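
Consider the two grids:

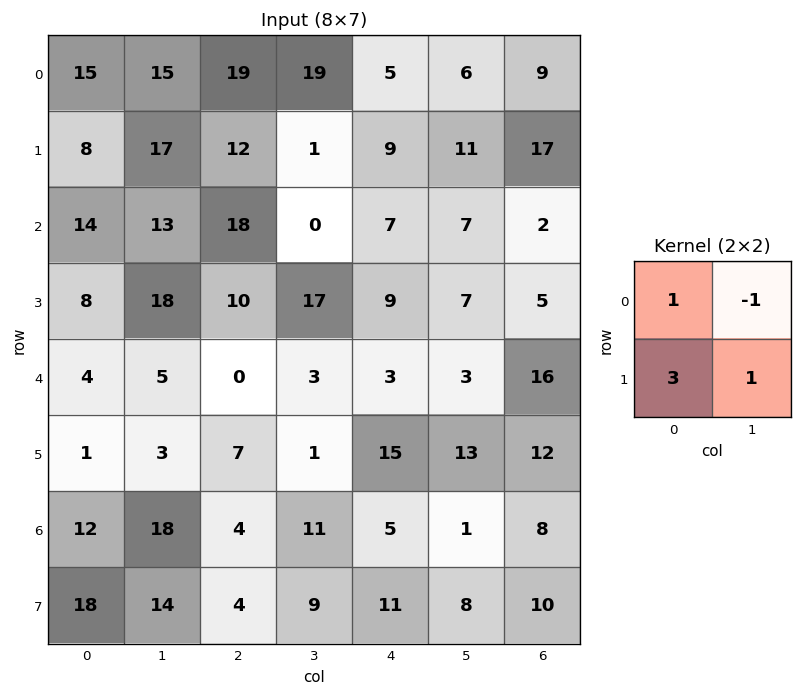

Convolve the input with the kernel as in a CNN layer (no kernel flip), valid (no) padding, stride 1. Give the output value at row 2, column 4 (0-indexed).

34

The receptive field on the input at this output position is [7 7 / 9 7]. Elementwise product with the kernel and sum: 7·1 + 7·-1 + 9·3 + 7·1.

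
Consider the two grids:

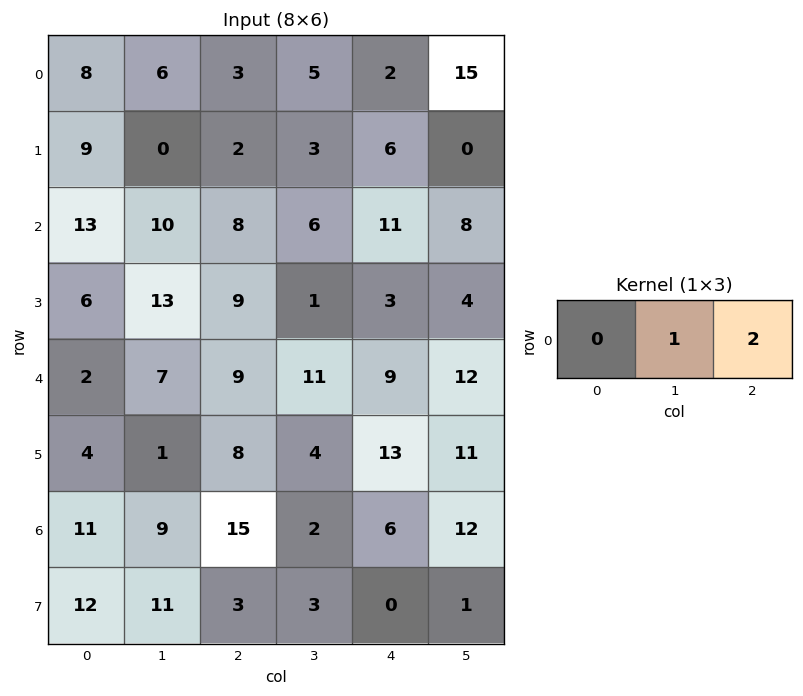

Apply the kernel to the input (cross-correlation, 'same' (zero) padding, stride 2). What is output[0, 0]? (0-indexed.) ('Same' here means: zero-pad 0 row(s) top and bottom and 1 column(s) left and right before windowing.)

20

The receptive field on the zero-padded input at this output position is [0 8 6]. Elementwise product with the kernel and sum: 8·1 + 6·2.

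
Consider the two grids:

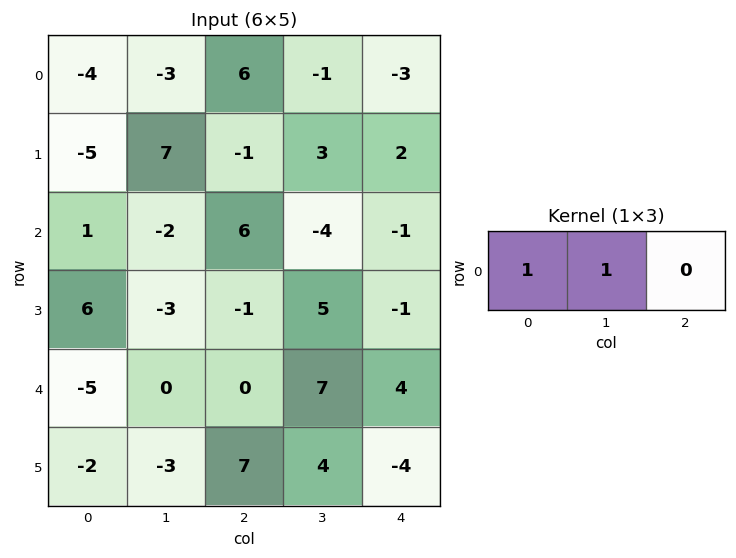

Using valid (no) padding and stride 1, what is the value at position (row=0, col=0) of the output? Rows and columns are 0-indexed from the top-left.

-7

The receptive field on the input at this output position is [-4 -3 6]. Elementwise product with the kernel and sum: -4·1 + -3·1.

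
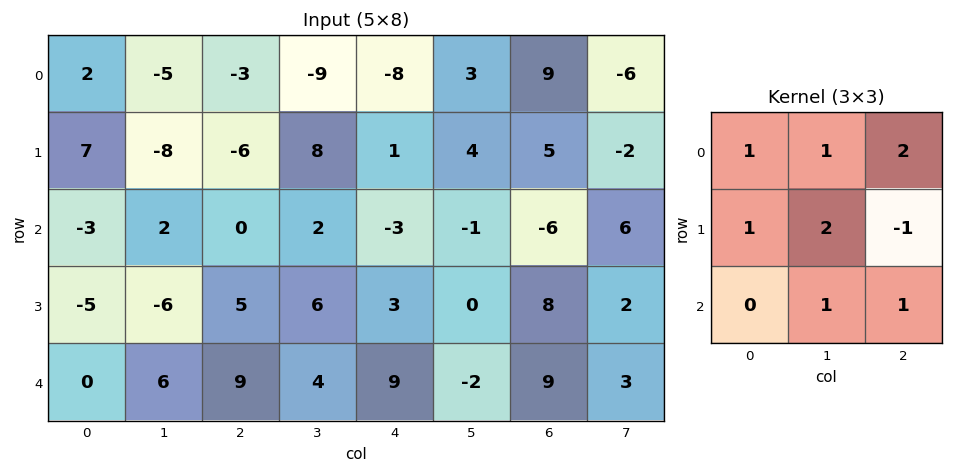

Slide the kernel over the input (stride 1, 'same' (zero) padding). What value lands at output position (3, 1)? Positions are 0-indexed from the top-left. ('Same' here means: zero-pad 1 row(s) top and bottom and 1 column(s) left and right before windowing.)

-8

The receptive field on the zero-padded input at this output position is [-3 2 0 / -5 -6 5 / 0 6 9]. Elementwise product with the kernel and sum: -3·1 + 2·1 + 0·2 + -5·1 + -6·2 + 5·-1 + 6·1 + 9·1.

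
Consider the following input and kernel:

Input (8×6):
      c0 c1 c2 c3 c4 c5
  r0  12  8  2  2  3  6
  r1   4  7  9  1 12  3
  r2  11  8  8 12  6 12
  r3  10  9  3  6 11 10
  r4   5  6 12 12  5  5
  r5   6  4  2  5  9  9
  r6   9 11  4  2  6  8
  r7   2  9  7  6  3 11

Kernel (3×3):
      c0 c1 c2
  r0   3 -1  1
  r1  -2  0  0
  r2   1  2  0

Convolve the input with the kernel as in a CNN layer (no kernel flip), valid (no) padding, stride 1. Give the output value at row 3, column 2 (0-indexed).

The receptive field on the input at this output position is [3 6 11 / 12 12 5 / 2 5 9]. Elementwise product with the kernel and sum: 3·3 + 6·-1 + 11·1 + 12·-2 + 2·1 + 5·2.

2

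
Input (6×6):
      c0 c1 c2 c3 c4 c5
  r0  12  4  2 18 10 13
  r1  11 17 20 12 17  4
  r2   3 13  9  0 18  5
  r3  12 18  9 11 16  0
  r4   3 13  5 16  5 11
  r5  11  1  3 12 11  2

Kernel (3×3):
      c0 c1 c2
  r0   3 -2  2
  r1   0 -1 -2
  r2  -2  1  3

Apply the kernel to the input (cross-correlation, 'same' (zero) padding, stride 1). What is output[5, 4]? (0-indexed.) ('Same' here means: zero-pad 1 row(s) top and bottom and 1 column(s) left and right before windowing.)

The receptive field on the zero-padded input at this output position is [16 5 11 / 12 11 2 / 0 0 0]. Elementwise product with the kernel and sum: 16·3 + 5·-2 + 11·2 + 11·-1 + 2·-2 + 0·-2 + 0·1 + 0·3.

45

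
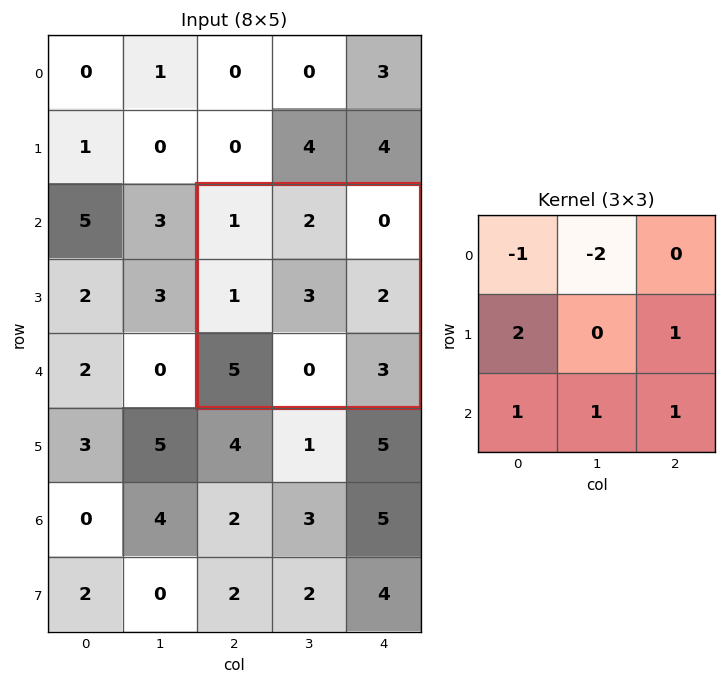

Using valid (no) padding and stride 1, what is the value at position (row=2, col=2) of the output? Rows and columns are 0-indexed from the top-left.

7

The receptive field on the input at this output position is [1 2 0 / 1 3 2 / 5 0 3]. Elementwise product with the kernel and sum: 1·-1 + 2·-2 + 1·2 + 2·1 + 5·1 + 0·1 + 3·1.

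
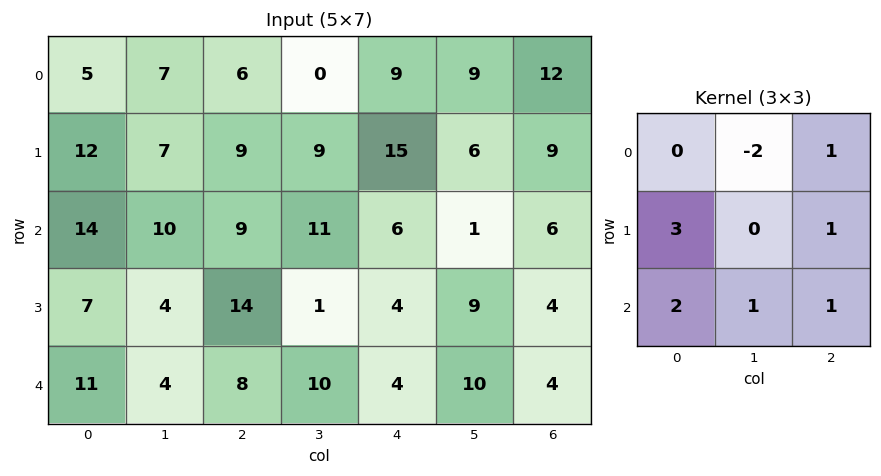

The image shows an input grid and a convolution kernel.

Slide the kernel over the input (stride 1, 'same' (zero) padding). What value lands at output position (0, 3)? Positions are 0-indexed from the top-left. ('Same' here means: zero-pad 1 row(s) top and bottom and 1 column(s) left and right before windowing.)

The receptive field on the zero-padded input at this output position is [0 0 0 / 6 0 9 / 9 9 15]. Elementwise product with the kernel and sum: 0·-2 + 0·1 + 6·3 + 9·1 + 9·2 + 9·1 + 15·1.

69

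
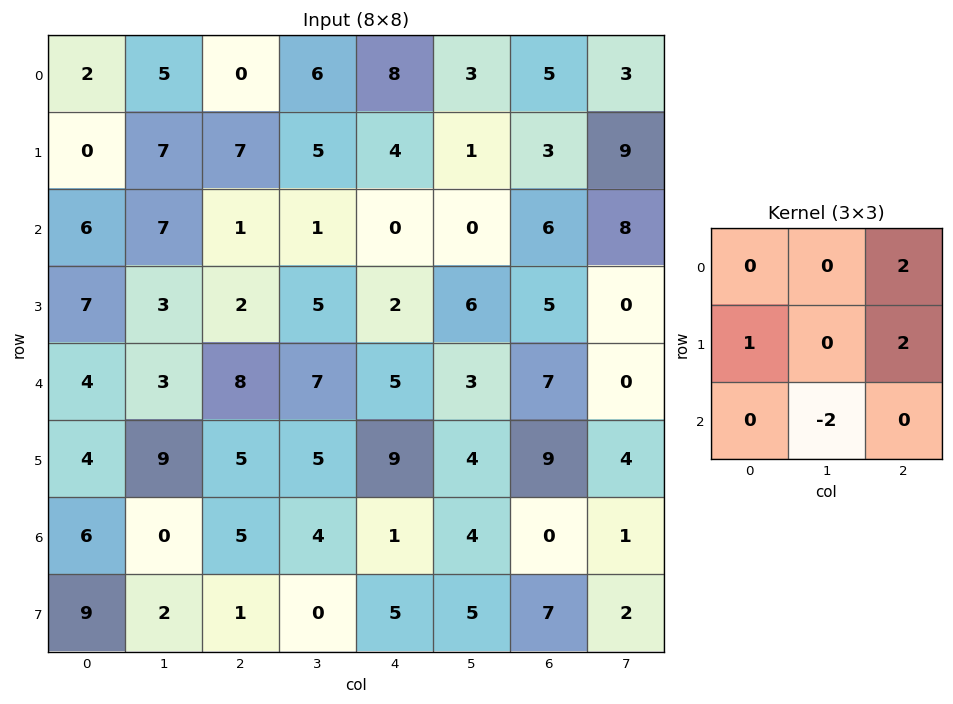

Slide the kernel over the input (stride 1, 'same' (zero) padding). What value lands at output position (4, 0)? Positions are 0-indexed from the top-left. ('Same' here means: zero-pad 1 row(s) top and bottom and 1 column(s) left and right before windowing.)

4

The receptive field on the zero-padded input at this output position is [0 7 3 / 0 4 3 / 0 4 9]. Elementwise product with the kernel and sum: 3·2 + 0·1 + 3·2 + 4·-2.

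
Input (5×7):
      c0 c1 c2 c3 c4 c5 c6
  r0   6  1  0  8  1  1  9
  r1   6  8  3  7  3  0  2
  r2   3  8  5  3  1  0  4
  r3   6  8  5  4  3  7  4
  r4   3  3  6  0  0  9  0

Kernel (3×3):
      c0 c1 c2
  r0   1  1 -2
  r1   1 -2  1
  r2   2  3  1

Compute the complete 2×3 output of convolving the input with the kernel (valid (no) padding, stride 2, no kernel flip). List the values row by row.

35 18 -5
17 18 13

Output[0,0]: The receptive field on the input at this output position is [6 1 0 / 6 8 3 / 3 8 5]. Elementwise product with the kernel and sum: 6·1 + 1·1 + 0·-2 + 6·1 + 8·-2 + 3·1 + 3·2 + 8·3 + 5·1.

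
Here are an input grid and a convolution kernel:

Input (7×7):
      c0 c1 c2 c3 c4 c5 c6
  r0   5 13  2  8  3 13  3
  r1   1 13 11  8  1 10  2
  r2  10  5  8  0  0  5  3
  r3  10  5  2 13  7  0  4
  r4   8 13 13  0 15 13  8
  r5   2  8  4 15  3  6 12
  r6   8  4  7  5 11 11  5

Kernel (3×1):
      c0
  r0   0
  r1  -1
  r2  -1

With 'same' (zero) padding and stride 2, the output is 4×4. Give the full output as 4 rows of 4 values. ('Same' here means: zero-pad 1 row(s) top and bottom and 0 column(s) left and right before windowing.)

Output[0,0]: The receptive field on the zero-padded input at this output position is [0 / 5 / 1]. Elementwise product with the kernel and sum: 5·-1 + 1·-1.
Output[0,1]: The receptive field on the zero-padded input at this output position is [0 / 2 / 11]. Elementwise product with the kernel and sum: 2·-1 + 11·-1.

-6 -13 -4 -5
-20 -10 -7 -7
-10 -17 -18 -20
-8 -7 -11 -5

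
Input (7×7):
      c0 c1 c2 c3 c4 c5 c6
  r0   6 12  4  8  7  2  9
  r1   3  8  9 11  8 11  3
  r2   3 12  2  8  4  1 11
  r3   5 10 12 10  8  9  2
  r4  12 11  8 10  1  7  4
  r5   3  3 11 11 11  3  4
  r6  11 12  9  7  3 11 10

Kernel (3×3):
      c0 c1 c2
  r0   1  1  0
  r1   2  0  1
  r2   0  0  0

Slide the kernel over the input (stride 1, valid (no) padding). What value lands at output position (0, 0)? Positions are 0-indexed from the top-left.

The receptive field on the input at this output position is [6 12 4 / 3 8 9 / 3 12 2]. Elementwise product with the kernel and sum: 6·1 + 12·1 + 3·2 + 9·1.

33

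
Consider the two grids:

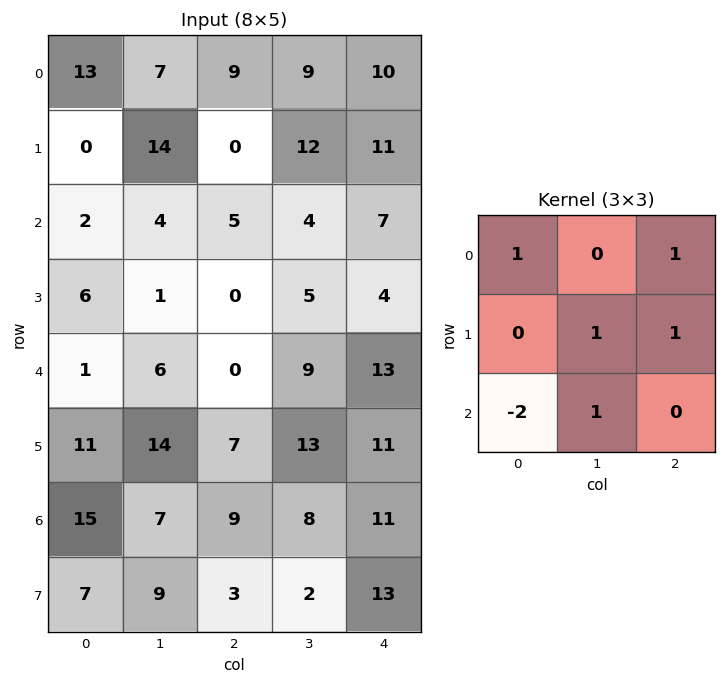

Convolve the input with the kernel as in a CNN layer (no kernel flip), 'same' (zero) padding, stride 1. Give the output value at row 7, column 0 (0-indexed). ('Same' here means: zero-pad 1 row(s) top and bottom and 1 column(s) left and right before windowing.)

The receptive field on the zero-padded input at this output position is [0 15 7 / 0 7 9 / 0 0 0]. Elementwise product with the kernel and sum: 0·1 + 7·1 + 7·1 + 9·1 + 0·-2 + 0·1.

23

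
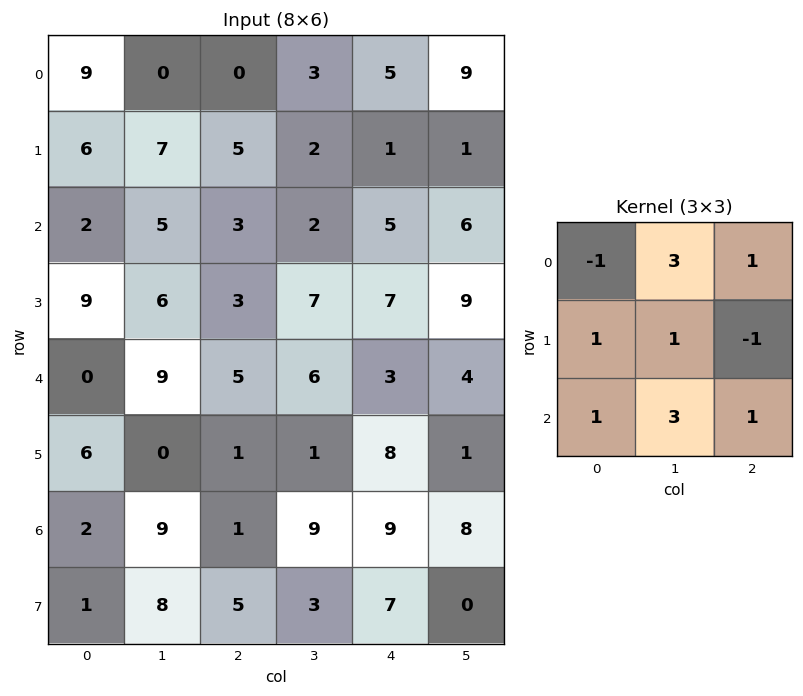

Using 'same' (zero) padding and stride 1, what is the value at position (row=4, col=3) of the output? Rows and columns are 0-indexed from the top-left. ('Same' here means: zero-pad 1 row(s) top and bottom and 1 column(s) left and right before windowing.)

The receptive field on the zero-padded input at this output position is [3 7 7 / 5 6 3 / 1 1 8]. Elementwise product with the kernel and sum: 3·-1 + 7·3 + 7·1 + 5·1 + 6·1 + 3·-1 + 1·1 + 1·3 + 8·1.

45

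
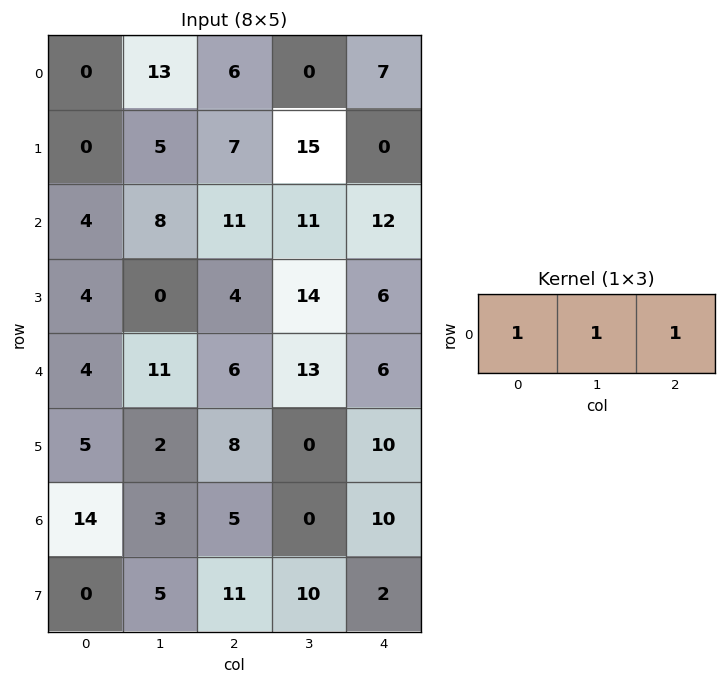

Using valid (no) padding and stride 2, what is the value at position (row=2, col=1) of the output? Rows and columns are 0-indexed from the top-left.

25

The receptive field on the input at this output position is [6 13 6]. Elementwise product with the kernel and sum: 6·1 + 13·1 + 6·1.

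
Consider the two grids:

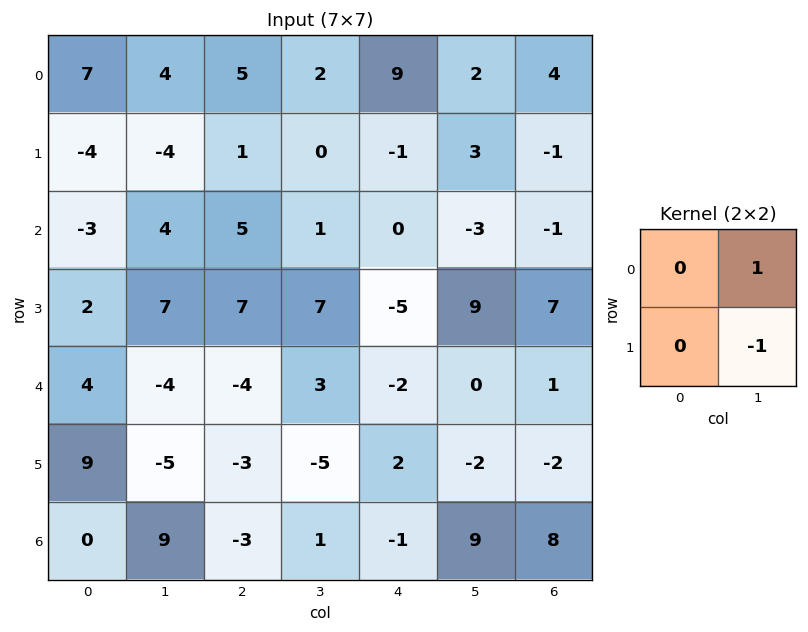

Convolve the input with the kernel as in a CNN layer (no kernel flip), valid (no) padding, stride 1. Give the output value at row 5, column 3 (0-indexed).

3

The receptive field on the input at this output position is [-5 2 / 1 -1]. Elementwise product with the kernel and sum: 2·1 + -1·-1.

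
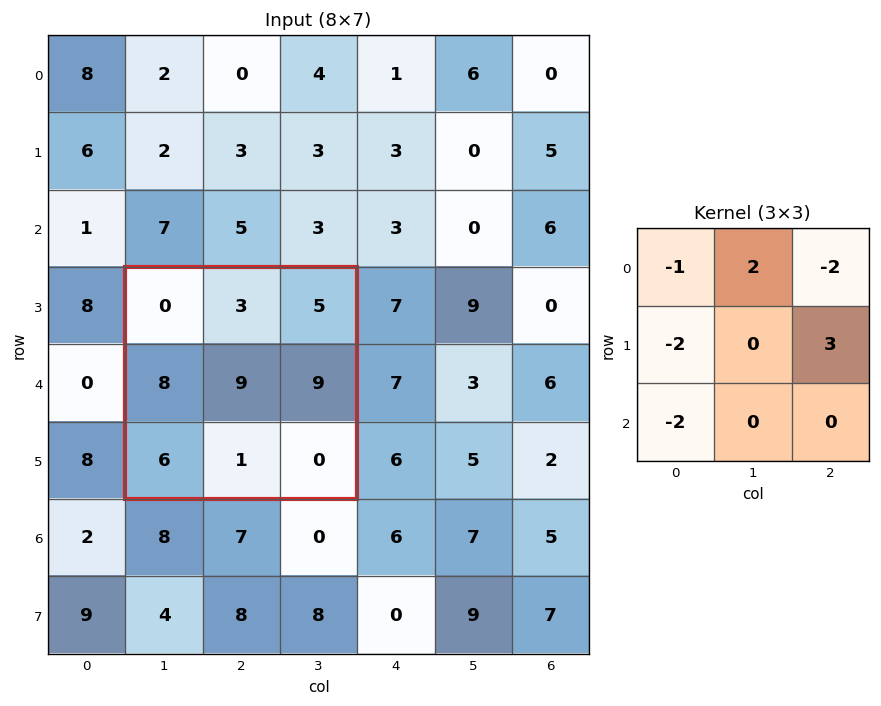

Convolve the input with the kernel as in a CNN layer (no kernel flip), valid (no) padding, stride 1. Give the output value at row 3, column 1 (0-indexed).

The receptive field on the input at this output position is [0 3 5 / 8 9 9 / 6 1 0]. Elementwise product with the kernel and sum: 0·-1 + 3·2 + 5·-2 + 8·-2 + 9·3 + 6·-2.

-5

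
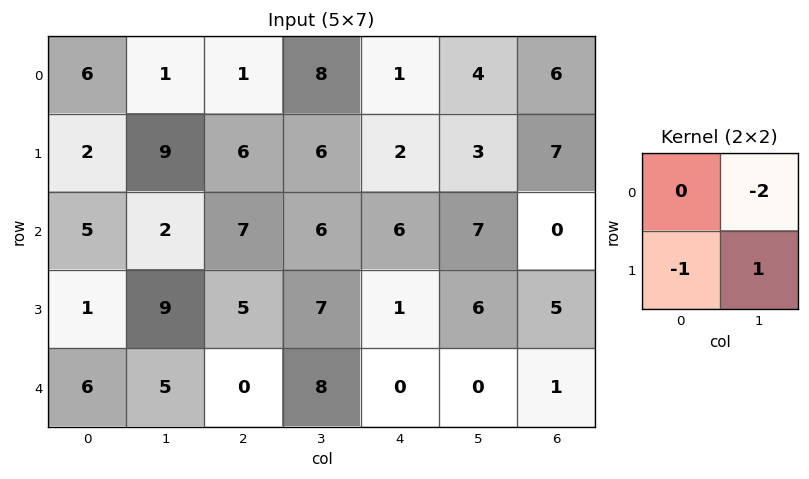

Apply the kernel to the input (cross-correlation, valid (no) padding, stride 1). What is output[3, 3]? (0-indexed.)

The receptive field on the input at this output position is [7 1 / 8 0]. Elementwise product with the kernel and sum: 1·-2 + 8·-1 + 0·1.

-10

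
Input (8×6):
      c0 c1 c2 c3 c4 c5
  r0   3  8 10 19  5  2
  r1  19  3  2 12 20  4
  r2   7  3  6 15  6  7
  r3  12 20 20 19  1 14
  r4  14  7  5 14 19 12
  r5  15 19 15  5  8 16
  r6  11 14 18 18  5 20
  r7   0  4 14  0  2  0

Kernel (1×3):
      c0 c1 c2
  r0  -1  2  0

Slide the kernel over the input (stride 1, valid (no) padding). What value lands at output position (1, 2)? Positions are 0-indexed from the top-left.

22

The receptive field on the input at this output position is [2 12 20]. Elementwise product with the kernel and sum: 2·-1 + 12·2.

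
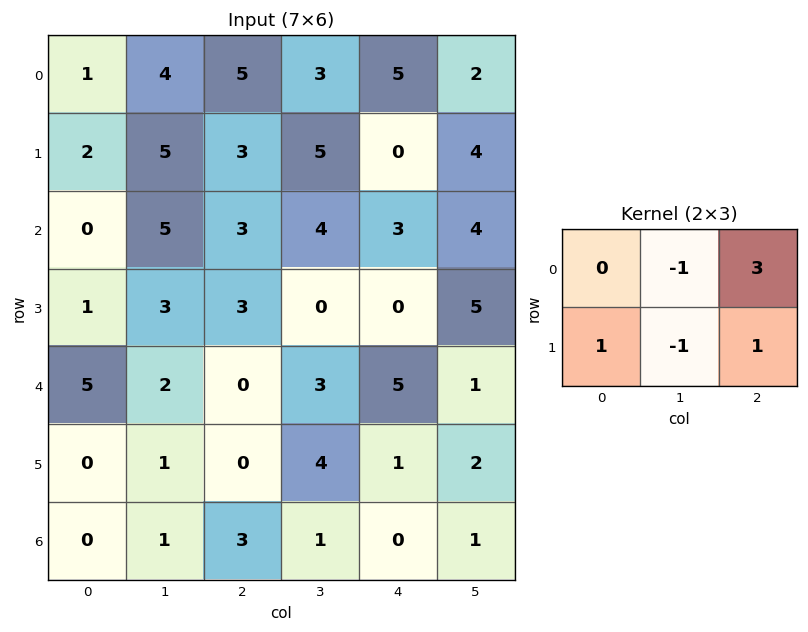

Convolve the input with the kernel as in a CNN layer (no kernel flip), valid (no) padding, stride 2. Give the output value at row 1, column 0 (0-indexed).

5

The receptive field on the input at this output position is [0 5 3 / 1 3 3]. Elementwise product with the kernel and sum: 5·-1 + 3·3 + 1·1 + 3·-1 + 3·1.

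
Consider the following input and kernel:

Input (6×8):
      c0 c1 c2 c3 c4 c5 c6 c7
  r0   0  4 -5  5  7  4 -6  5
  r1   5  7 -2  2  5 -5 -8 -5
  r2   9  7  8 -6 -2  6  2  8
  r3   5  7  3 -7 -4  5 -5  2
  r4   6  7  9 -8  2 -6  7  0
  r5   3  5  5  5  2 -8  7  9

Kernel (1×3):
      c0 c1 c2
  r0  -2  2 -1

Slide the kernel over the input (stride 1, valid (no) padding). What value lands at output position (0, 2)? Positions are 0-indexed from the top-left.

The receptive field on the input at this output position is [-5 5 7]. Elementwise product with the kernel and sum: -5·-2 + 5·2 + 7·-1.

13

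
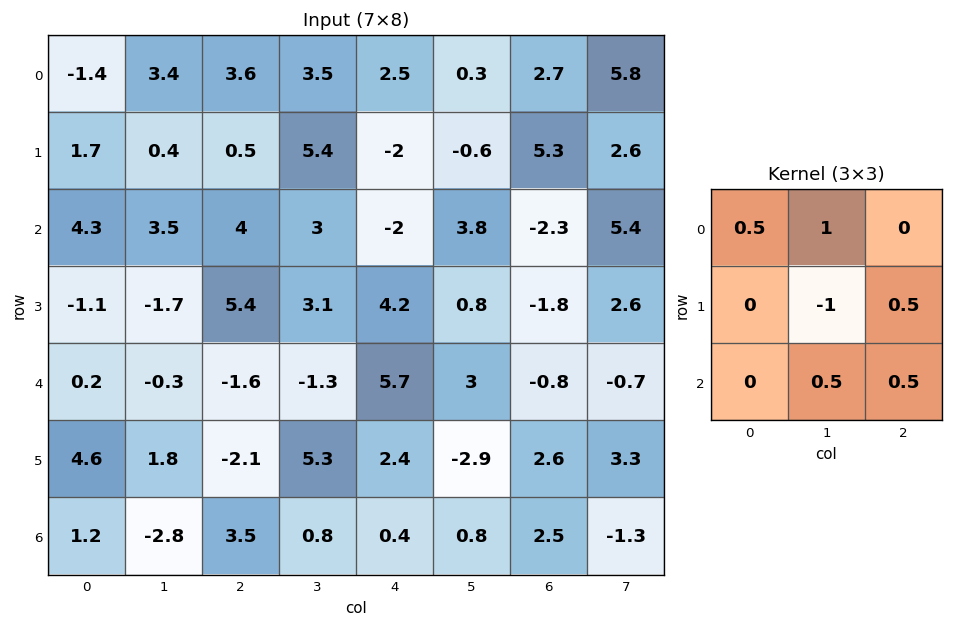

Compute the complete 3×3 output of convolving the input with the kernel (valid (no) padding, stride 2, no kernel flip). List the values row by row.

Output[0,0]: The receptive field on the input at this output position is [-1.4 3.4 3.6 / 1.7 0.4 0.5 / 4.3 3.5 4]. Elementwise product with the kernel and sum: -1.4·0.5 + 3.4·1 + 0.4·-1 + 0.5·0.5 + 3.5·0.5 + 4·0.5.

6.3 -0.6 5.55
9.1 6.2 2.2
-2.7 -5.6 11.7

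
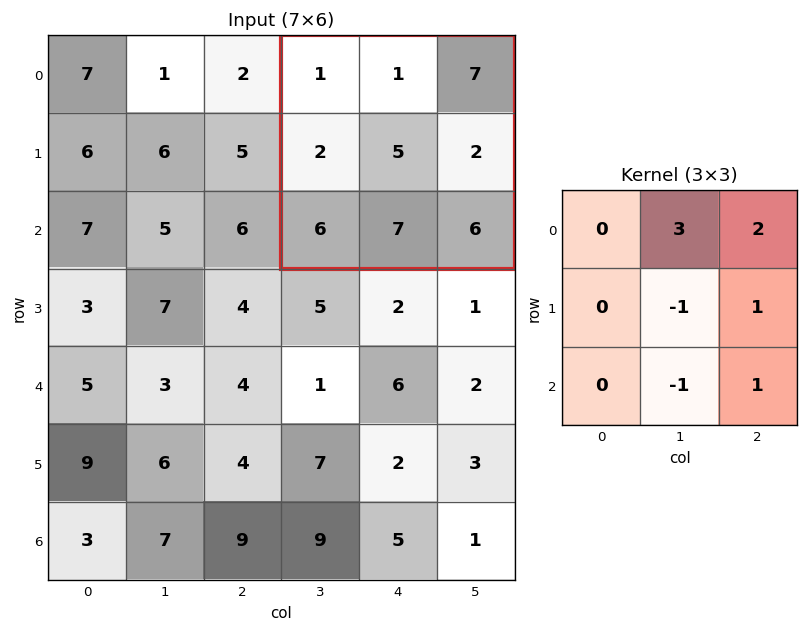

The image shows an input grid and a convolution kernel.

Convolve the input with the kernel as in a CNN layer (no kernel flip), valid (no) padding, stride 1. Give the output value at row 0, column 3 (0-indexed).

The receptive field on the input at this output position is [1 1 7 / 2 5 2 / 6 7 6]. Elementwise product with the kernel and sum: 1·3 + 7·2 + 5·-1 + 2·1 + 7·-1 + 6·1.

13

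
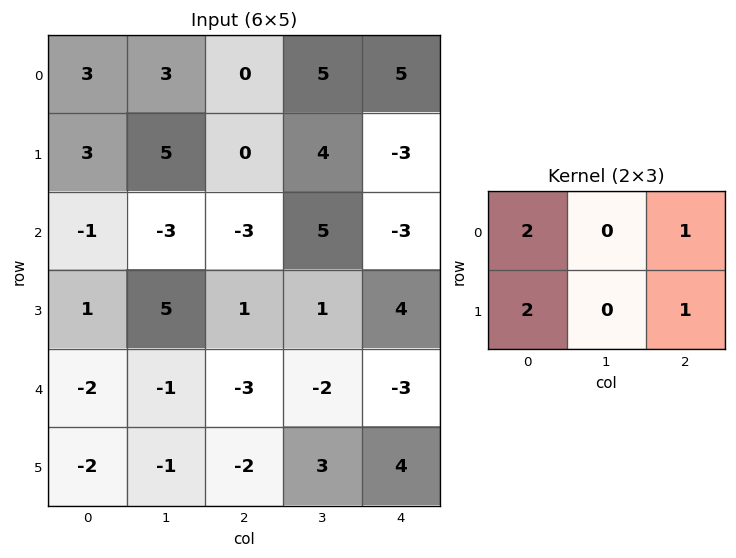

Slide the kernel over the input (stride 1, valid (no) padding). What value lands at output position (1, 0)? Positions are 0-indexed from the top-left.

1

The receptive field on the input at this output position is [3 5 0 / -1 -3 -3]. Elementwise product with the kernel and sum: 3·2 + 0·1 + -1·2 + -3·1.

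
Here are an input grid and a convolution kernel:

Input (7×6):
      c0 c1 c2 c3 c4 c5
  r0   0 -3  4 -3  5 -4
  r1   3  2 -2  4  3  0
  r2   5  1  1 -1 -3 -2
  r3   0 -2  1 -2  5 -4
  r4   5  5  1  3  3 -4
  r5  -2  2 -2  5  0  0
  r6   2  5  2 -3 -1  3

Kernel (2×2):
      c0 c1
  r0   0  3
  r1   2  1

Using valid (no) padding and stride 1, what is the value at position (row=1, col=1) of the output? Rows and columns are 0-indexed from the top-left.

-3

The receptive field on the input at this output position is [2 -2 / 1 1]. Elementwise product with the kernel and sum: -2·3 + 1·2 + 1·1.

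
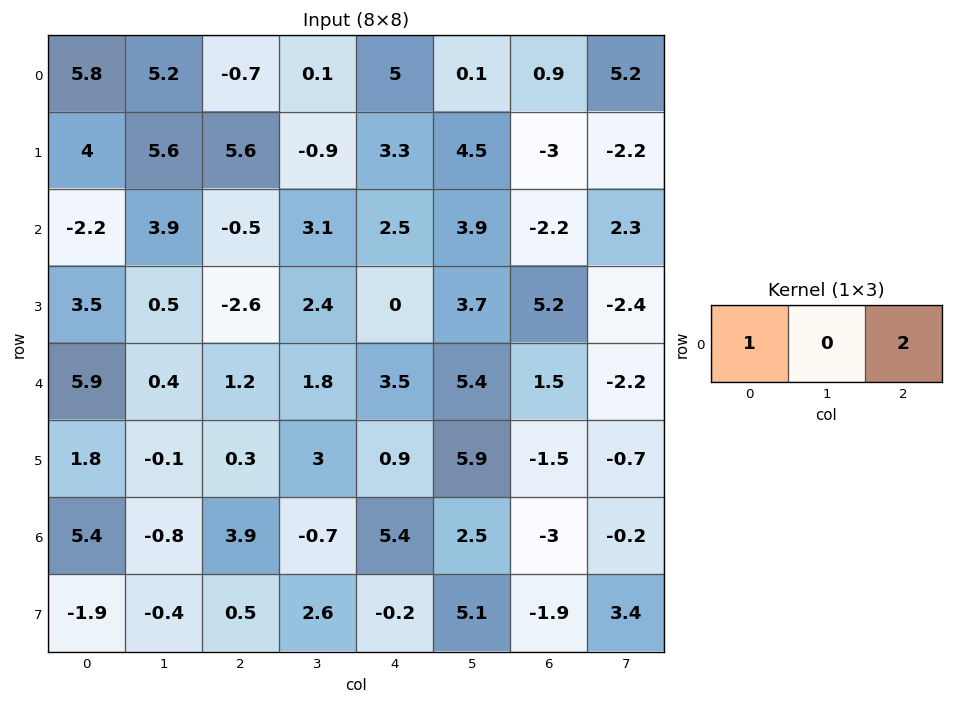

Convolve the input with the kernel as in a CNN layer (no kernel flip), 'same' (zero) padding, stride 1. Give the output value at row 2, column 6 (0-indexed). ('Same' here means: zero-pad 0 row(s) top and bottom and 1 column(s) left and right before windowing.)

8.5

The receptive field on the zero-padded input at this output position is [3.9 -2.2 2.3]. Elementwise product with the kernel and sum: 3.9·1 + 2.3·2.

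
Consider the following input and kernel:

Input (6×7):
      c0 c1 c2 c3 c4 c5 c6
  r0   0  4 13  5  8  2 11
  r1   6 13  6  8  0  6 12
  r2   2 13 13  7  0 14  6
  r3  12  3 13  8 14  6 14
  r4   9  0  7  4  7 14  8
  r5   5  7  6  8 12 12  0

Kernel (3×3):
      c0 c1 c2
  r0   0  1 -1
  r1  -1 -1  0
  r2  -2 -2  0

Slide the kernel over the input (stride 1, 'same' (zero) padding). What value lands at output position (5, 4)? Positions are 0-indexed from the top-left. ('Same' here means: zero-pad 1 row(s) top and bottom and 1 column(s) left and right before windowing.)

The receptive field on the zero-padded input at this output position is [4 7 14 / 8 12 12 / 0 0 0]. Elementwise product with the kernel and sum: 7·1 + 14·-1 + 8·-1 + 12·-1 + 0·-2 + 0·-2.

-27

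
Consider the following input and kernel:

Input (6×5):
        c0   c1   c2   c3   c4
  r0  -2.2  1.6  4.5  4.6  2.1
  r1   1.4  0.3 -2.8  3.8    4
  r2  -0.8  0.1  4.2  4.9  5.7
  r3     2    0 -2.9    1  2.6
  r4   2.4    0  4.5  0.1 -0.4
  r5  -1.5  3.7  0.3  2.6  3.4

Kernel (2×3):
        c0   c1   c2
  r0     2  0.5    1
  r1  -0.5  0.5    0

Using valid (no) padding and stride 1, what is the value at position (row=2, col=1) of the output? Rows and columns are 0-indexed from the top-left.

The receptive field on the input at this output position is [0.1 4.2 4.9 / 0 -2.9 1]. Elementwise product with the kernel and sum: 0.1·2 + 4.2·0.5 + 4.9·1 + 0·-0.5 + -2.9·0.5.

5.75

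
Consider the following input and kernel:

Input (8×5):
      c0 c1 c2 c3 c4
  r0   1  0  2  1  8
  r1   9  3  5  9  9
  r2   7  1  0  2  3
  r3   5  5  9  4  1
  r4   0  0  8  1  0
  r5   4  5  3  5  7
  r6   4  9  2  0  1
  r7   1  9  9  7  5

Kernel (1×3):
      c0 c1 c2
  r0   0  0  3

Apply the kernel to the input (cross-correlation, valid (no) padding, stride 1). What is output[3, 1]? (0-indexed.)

The receptive field on the input at this output position is [5 9 4]. Elementwise product with the kernel and sum: 4·3.

12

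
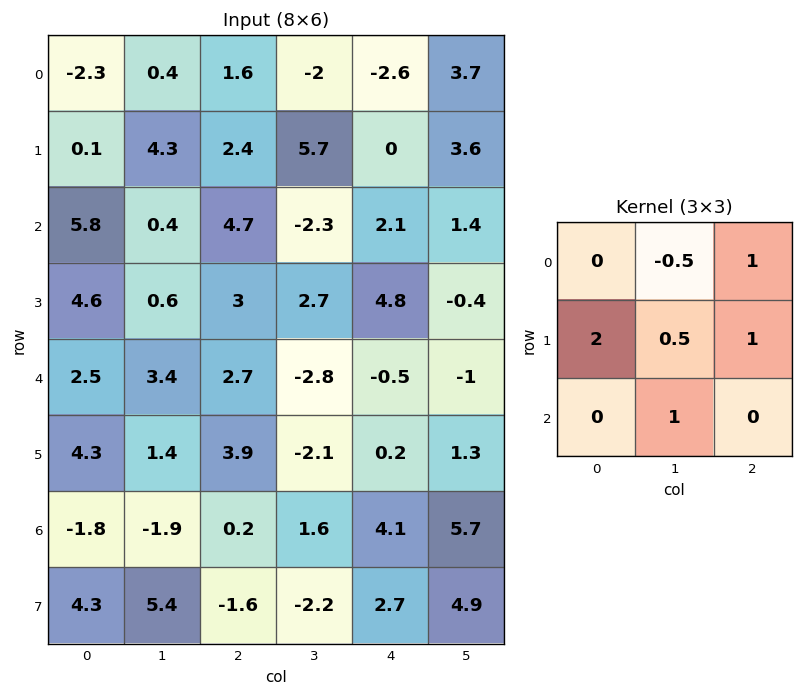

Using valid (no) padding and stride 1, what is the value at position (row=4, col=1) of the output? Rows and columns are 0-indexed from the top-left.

-1.3

The receptive field on the input at this output position is [3.4 2.7 -2.8 / 1.4 3.9 -2.1 / -1.9 0.2 1.6]. Elementwise product with the kernel and sum: 2.7·-0.5 + -2.8·1 + 1.4·2 + 3.9·0.5 + -2.1·1 + 0.2·1.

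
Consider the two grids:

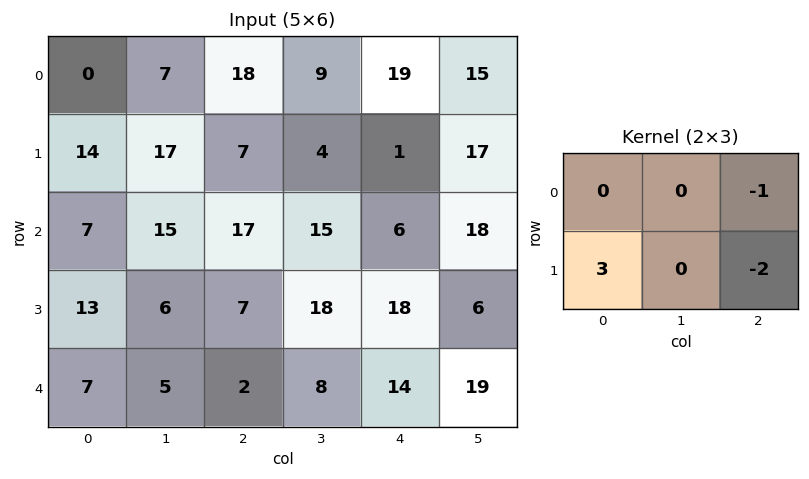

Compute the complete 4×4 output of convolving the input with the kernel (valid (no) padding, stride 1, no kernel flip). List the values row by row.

10 34 0 -37
-20 11 38 -8
8 -33 -21 24
10 -19 -40 -20

Output[0,0]: The receptive field on the input at this output position is [0 7 18 / 14 17 7]. Elementwise product with the kernel and sum: 18·-1 + 14·3 + 7·-2.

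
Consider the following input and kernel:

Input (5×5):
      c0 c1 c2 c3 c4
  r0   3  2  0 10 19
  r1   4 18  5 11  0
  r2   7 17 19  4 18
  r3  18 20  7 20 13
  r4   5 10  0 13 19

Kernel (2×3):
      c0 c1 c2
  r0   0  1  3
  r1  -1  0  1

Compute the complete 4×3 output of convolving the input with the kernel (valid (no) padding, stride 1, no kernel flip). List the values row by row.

Output[0,0]: The receptive field on the input at this output position is [3 2 0 / 4 18 5]. Elementwise product with the kernel and sum: 2·1 + 0·3 + 4·-1 + 5·1.

3 23 62
45 25 10
63 31 64
36 70 78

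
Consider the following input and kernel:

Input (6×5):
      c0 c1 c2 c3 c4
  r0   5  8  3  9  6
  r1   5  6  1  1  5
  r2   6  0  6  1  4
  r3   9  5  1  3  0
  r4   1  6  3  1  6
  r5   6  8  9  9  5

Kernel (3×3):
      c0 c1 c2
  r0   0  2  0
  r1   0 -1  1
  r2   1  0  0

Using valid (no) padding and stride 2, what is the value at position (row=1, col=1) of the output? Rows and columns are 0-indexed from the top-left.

2

The receptive field on the input at this output position is [6 1 4 / 1 3 0 / 3 1 6]. Elementwise product with the kernel and sum: 1·2 + 3·-1 + 0·1 + 3·1.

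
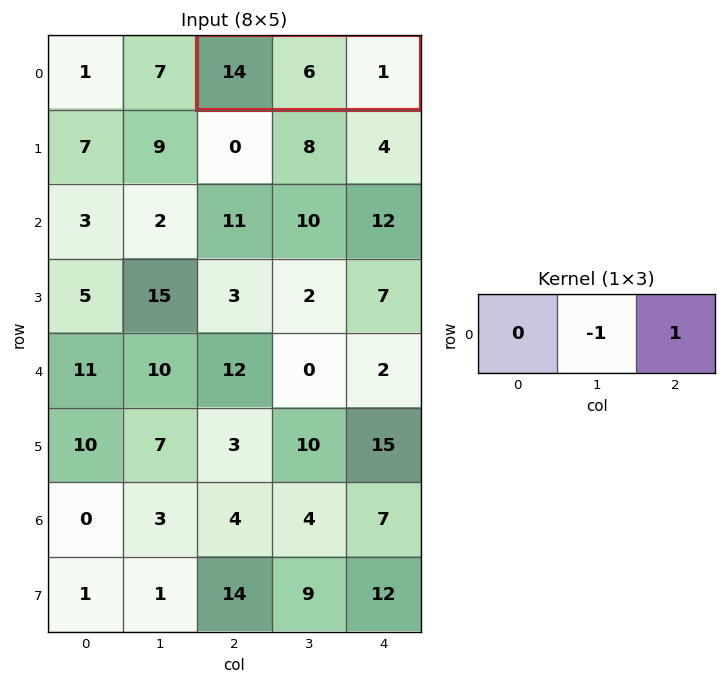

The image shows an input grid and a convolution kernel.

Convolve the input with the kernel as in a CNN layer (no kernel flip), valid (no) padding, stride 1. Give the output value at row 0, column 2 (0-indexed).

-5

The receptive field on the input at this output position is [14 6 1]. Elementwise product with the kernel and sum: 6·-1 + 1·1.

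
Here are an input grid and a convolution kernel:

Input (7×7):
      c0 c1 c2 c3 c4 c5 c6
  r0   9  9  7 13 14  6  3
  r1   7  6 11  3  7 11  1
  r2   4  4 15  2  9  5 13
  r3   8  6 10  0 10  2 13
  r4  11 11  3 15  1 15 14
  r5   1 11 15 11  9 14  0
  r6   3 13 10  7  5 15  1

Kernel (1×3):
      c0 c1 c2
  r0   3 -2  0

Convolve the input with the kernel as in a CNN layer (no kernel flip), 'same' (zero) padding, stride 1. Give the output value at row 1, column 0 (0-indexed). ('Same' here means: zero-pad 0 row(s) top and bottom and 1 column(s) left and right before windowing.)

-14

The receptive field on the zero-padded input at this output position is [0 7 6]. Elementwise product with the kernel and sum: 0·3 + 7·-2.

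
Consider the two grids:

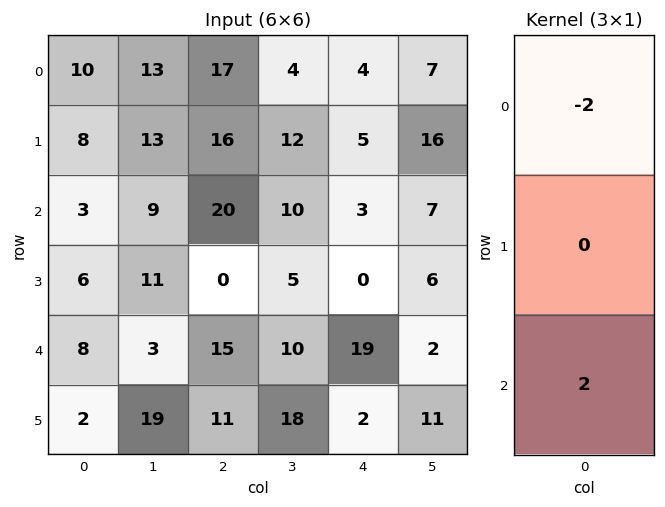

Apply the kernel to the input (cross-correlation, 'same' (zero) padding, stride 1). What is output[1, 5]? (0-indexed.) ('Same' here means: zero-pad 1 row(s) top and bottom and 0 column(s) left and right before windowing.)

The receptive field on the zero-padded input at this output position is [7 / 16 / 7]. Elementwise product with the kernel and sum: 7·-2 + 7·2.

0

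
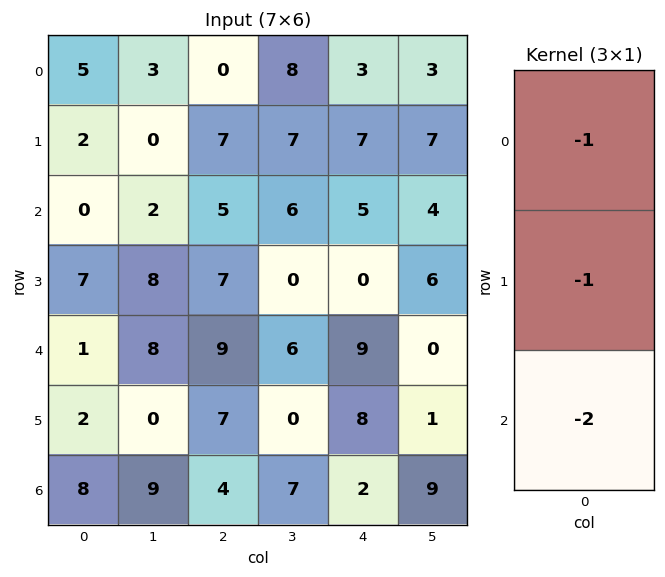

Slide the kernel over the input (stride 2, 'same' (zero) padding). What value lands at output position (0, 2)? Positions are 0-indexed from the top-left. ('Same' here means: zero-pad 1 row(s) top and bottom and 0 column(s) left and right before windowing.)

The receptive field on the zero-padded input at this output position is [0 / 3 / 7]. Elementwise product with the kernel and sum: 0·-1 + 3·-1 + 7·-2.

-17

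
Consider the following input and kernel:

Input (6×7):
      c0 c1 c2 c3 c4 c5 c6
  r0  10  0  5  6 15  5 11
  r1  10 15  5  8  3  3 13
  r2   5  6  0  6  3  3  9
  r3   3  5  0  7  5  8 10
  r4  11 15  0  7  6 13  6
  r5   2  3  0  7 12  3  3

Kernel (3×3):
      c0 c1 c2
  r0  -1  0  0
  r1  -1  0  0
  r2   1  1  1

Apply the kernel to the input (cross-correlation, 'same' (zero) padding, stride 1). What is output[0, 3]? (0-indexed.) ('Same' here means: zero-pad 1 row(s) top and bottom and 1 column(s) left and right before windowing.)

The receptive field on the zero-padded input at this output position is [0 0 0 / 5 6 15 / 5 8 3]. Elementwise product with the kernel and sum: 0·-1 + 5·-1 + 5·1 + 8·1 + 3·1.

11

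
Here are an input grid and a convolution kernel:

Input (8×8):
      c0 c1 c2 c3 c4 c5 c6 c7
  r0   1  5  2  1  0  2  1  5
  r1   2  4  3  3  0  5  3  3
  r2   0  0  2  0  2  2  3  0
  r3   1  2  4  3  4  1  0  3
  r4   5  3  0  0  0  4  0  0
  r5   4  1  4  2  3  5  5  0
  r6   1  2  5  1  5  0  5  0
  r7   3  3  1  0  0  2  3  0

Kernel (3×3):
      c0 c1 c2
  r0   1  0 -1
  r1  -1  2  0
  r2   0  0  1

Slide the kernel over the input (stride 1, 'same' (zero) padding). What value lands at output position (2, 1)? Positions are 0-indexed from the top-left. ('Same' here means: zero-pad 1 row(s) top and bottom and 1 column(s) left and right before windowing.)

3

The receptive field on the zero-padded input at this output position is [2 4 3 / 0 0 2 / 1 2 4]. Elementwise product with the kernel and sum: 2·1 + 3·-1 + 0·-1 + 0·2 + 4·1.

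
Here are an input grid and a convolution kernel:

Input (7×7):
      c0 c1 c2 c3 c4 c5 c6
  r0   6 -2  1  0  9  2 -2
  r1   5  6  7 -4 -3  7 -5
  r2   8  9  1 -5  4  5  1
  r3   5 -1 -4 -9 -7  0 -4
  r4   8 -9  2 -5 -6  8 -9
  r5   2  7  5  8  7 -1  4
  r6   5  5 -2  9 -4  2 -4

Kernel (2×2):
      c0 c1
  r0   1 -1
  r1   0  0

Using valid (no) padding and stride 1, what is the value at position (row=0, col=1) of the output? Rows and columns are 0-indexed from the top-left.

-3

The receptive field on the input at this output position is [-2 1 / 6 7]. Elementwise product with the kernel and sum: -2·1 + 1·-1.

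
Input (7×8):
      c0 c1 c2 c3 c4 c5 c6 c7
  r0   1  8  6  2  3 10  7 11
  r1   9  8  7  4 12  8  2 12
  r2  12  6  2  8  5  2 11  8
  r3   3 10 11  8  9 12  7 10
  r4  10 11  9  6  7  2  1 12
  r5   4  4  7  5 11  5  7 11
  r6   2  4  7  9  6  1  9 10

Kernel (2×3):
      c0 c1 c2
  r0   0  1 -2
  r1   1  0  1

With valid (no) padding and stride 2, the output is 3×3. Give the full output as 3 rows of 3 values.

Output[0,0]: The receptive field on the input at this output position is [1 8 6 / 9 8 7]. Elementwise product with the kernel and sum: 8·1 + 6·-2 + 9·1 + 7·1.

12 15 10
16 18 -4
4 10 18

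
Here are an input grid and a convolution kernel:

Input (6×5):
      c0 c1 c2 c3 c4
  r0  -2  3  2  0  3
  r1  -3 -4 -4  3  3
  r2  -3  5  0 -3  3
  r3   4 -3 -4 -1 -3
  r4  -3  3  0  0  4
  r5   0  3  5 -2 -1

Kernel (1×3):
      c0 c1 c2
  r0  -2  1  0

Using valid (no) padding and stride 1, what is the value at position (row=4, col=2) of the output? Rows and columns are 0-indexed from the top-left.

0

The receptive field on the input at this output position is [0 0 4]. Elementwise product with the kernel and sum: 0·-2 + 0·1.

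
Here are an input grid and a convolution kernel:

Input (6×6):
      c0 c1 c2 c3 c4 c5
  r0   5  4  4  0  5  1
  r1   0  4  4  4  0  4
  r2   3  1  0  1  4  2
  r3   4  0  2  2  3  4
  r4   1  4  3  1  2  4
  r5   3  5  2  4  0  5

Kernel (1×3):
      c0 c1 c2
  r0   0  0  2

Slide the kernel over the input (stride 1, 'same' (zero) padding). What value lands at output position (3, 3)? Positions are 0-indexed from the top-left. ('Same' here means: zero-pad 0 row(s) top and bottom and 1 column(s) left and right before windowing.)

6

The receptive field on the zero-padded input at this output position is [2 2 3]. Elementwise product with the kernel and sum: 3·2.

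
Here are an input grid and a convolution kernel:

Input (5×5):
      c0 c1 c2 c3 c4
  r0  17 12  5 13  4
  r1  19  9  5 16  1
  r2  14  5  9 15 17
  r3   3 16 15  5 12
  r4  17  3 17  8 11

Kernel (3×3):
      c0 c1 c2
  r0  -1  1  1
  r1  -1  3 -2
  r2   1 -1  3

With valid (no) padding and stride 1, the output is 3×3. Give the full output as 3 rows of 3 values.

Output[0,0]: The receptive field on the input at this output position is [17 12 5 / 19 9 5 / 14 5 9]. Elementwise product with the kernel and sum: 17·-1 + 12·1 + 5·1 + 19·-1 + 9·3 + 5·-2 + 14·1 + 5·-1 + 9·3.

34 21 98
10 20 60
80 48 41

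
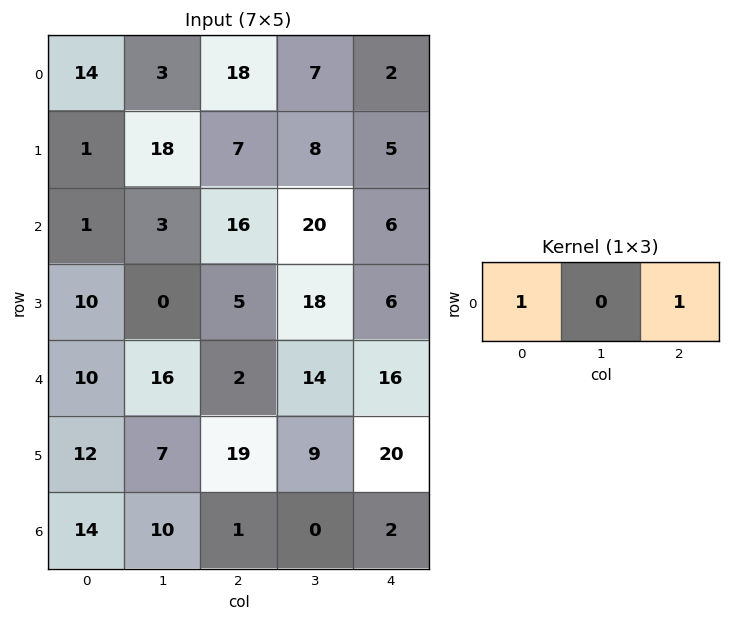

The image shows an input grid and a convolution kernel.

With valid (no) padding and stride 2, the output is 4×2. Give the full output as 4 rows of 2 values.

32 20
17 22
12 18
15 3

Output[0,0]: The receptive field on the input at this output position is [14 3 18]. Elementwise product with the kernel and sum: 14·1 + 18·1.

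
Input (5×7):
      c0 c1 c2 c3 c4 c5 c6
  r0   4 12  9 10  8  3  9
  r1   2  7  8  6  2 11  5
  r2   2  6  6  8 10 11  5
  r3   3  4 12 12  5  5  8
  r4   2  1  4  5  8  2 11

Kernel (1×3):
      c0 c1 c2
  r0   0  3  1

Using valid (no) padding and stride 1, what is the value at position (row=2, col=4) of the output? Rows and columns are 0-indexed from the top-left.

38

The receptive field on the input at this output position is [10 11 5]. Elementwise product with the kernel and sum: 11·3 + 5·1.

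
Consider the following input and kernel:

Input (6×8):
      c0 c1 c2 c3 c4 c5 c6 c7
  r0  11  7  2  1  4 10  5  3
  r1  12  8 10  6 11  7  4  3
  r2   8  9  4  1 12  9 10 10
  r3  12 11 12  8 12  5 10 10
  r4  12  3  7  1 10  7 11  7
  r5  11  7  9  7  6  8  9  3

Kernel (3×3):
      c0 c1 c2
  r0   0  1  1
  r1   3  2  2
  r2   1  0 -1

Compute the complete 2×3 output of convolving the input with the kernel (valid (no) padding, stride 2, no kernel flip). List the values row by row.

Output[0,0]: The receptive field on the input at this output position is [11 7 2 / 12 8 10 / 8 9 4]. Elementwise product with the kernel and sum: 7·1 + 2·1 + 12·3 + 8·2 + 10·2 + 8·1 + 4·-1.

85 61 72
100 86 84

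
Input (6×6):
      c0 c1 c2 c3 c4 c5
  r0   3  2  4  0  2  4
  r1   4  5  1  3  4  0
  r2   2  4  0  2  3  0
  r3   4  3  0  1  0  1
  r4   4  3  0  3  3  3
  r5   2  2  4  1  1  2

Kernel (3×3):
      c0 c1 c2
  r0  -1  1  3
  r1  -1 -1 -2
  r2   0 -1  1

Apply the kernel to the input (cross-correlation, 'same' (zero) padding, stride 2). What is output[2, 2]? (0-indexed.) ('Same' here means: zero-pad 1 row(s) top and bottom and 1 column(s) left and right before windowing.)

-9

The receptive field on the zero-padded input at this output position is [1 0 1 / 3 3 3 / 1 1 2]. Elementwise product with the kernel and sum: 1·-1 + 0·1 + 1·3 + 3·-1 + 3·-1 + 3·-2 + 1·-1 + 2·1.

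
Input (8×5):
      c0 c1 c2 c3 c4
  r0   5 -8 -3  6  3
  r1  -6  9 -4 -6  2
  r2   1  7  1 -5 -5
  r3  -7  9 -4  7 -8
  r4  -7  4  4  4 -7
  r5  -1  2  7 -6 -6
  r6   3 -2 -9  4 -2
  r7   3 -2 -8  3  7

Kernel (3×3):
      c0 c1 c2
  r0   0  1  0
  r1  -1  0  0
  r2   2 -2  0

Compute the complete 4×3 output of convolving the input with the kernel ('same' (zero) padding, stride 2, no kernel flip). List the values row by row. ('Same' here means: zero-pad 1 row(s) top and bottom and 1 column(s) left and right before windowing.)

Output[0,0]: The receptive field on the zero-padded input at this output position is [0 0 0 / 0 5 -8 / 0 -6 9]. Elementwise product with the kernel and sum: 0·1 + 0·-1 + 0·2 + -6·-2.

12 34 -22
8 15 37
-5 -18 -12
-7 21 -18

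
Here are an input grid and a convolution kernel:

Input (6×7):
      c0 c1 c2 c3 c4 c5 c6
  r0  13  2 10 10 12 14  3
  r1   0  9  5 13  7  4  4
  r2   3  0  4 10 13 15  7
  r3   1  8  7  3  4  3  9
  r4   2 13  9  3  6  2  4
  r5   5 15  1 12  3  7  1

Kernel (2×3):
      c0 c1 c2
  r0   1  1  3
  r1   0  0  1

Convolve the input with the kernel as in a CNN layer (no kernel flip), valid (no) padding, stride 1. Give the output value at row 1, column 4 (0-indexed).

30

The receptive field on the input at this output position is [7 4 4 / 13 15 7]. Elementwise product with the kernel and sum: 7·1 + 4·1 + 4·3 + 7·1.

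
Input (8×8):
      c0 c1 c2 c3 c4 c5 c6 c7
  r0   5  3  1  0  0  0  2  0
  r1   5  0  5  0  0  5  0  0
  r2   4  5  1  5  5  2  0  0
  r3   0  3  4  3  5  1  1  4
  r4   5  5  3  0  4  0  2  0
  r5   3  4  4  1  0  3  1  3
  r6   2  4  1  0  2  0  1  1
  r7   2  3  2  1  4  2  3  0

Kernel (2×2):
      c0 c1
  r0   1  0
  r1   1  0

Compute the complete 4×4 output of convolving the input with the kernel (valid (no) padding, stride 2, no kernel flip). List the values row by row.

10 6 0 2
4 5 10 1
8 7 4 3
4 3 6 4

Output[0,0]: The receptive field on the input at this output position is [5 3 / 5 0]. Elementwise product with the kernel and sum: 5·1 + 5·1.
Output[0,1]: The receptive field on the input at this output position is [1 0 / 5 0]. Elementwise product with the kernel and sum: 1·1 + 5·1.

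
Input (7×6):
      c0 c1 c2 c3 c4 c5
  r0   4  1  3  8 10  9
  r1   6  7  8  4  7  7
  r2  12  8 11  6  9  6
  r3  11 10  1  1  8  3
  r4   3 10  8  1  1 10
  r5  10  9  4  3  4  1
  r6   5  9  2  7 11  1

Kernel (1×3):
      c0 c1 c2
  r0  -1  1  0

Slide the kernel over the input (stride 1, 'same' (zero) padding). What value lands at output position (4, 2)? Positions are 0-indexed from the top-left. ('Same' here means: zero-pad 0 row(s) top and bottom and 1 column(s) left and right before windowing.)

-2

The receptive field on the zero-padded input at this output position is [10 8 1]. Elementwise product with the kernel and sum: 10·-1 + 8·1.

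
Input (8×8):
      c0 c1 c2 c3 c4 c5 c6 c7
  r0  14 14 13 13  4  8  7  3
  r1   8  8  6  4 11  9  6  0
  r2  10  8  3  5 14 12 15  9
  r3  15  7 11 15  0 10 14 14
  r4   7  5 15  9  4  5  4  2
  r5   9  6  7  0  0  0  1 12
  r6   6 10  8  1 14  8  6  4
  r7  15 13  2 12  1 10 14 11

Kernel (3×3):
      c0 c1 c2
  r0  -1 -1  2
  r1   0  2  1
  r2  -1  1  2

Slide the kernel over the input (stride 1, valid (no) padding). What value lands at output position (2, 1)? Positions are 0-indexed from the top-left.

64

The receptive field on the input at this output position is [8 3 5 / 7 11 15 / 5 15 9]. Elementwise product with the kernel and sum: 8·-1 + 3·-1 + 5·2 + 11·2 + 15·1 + 5·-1 + 15·1 + 9·2.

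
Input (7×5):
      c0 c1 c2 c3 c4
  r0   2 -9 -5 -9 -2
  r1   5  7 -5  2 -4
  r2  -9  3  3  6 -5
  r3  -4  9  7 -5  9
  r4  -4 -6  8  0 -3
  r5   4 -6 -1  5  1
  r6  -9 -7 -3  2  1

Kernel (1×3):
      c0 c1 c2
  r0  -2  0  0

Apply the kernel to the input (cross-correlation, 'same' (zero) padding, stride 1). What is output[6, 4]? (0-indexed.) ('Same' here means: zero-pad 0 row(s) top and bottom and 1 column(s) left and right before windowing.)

The receptive field on the zero-padded input at this output position is [2 1 0]. Elementwise product with the kernel and sum: 2·-2.

-4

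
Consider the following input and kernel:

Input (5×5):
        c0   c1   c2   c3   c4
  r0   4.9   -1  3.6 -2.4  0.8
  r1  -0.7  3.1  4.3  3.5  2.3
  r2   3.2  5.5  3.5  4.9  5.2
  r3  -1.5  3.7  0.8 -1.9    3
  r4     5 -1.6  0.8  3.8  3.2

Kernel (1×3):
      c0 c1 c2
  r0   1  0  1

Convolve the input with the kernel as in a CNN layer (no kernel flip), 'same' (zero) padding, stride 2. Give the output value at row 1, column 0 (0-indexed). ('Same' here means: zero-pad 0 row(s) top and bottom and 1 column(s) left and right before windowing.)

5.5

The receptive field on the zero-padded input at this output position is [0 3.2 5.5]. Elementwise product with the kernel and sum: 0·1 + 5.5·1.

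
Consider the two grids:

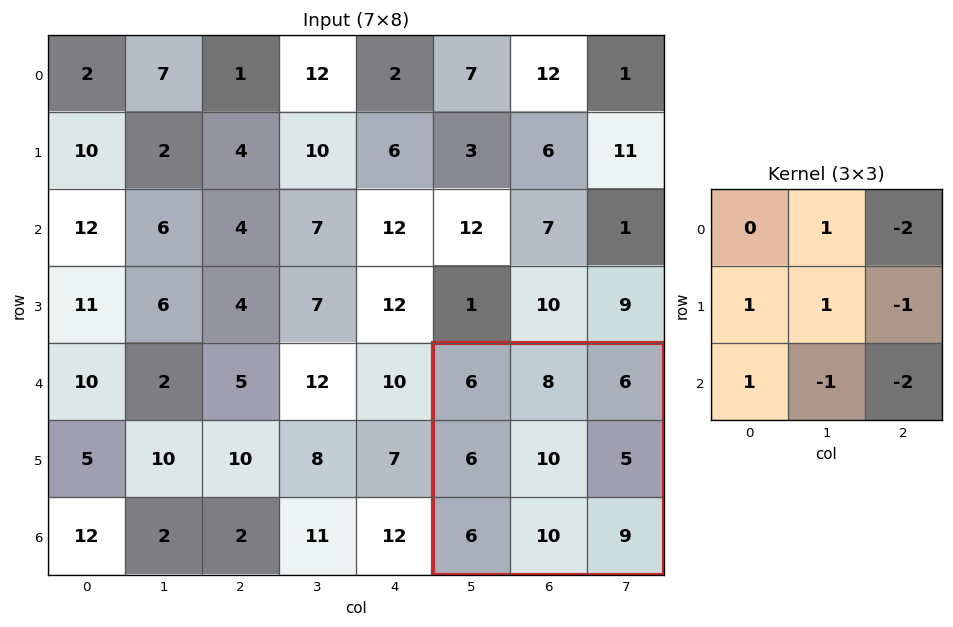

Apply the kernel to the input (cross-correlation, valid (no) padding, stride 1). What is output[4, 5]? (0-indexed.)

The receptive field on the input at this output position is [6 8 6 / 6 10 5 / 6 10 9]. Elementwise product with the kernel and sum: 8·1 + 6·-2 + 6·1 + 10·1 + 5·-1 + 6·1 + 10·-1 + 9·-2.

-15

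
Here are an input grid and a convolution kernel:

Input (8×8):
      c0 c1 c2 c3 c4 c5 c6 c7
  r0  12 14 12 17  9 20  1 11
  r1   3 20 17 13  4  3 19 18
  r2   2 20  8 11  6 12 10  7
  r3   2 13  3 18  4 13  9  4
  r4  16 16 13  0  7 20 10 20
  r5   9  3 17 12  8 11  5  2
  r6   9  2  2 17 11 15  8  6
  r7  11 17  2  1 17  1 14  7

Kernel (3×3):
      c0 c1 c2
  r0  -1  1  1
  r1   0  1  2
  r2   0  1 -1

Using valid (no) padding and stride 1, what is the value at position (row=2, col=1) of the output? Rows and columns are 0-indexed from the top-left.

51

The receptive field on the input at this output position is [20 8 11 / 13 3 18 / 16 13 0]. Elementwise product with the kernel and sum: 20·-1 + 8·1 + 11·1 + 3·1 + 18·2 + 13·1 + 0·-1.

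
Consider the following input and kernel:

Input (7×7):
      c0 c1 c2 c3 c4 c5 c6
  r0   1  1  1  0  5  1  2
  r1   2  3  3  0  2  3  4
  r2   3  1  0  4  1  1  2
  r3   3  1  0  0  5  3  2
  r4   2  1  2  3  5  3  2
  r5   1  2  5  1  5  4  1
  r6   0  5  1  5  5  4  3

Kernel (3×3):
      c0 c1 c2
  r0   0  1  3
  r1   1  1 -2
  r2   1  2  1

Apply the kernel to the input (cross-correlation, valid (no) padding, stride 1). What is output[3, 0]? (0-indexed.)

10

The receptive field on the input at this output position is [3 1 0 / 2 1 2 / 1 2 5]. Elementwise product with the kernel and sum: 1·1 + 0·3 + 2·1 + 1·1 + 2·-2 + 1·1 + 2·2 + 5·1.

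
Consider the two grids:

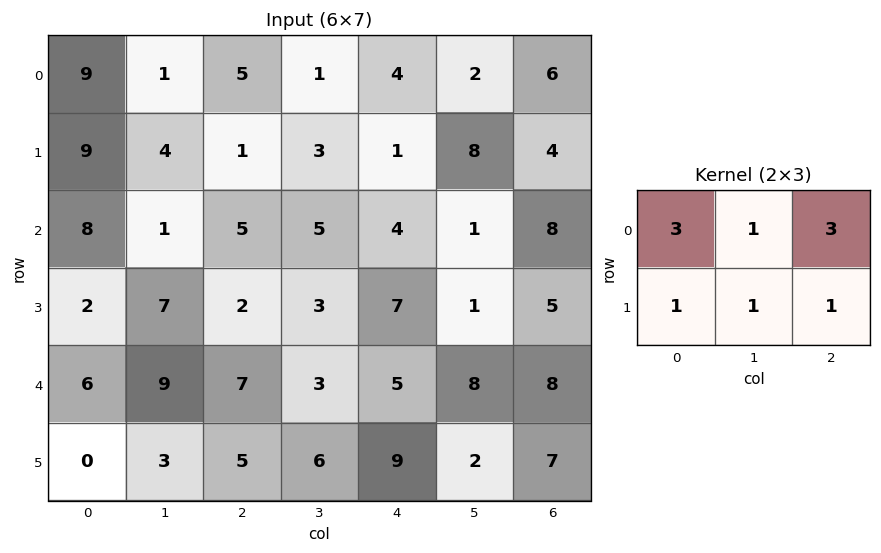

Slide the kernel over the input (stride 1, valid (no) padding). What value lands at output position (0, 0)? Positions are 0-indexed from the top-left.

57

The receptive field on the input at this output position is [9 1 5 / 9 4 1]. Elementwise product with the kernel and sum: 9·3 + 1·1 + 5·3 + 9·1 + 4·1 + 1·1.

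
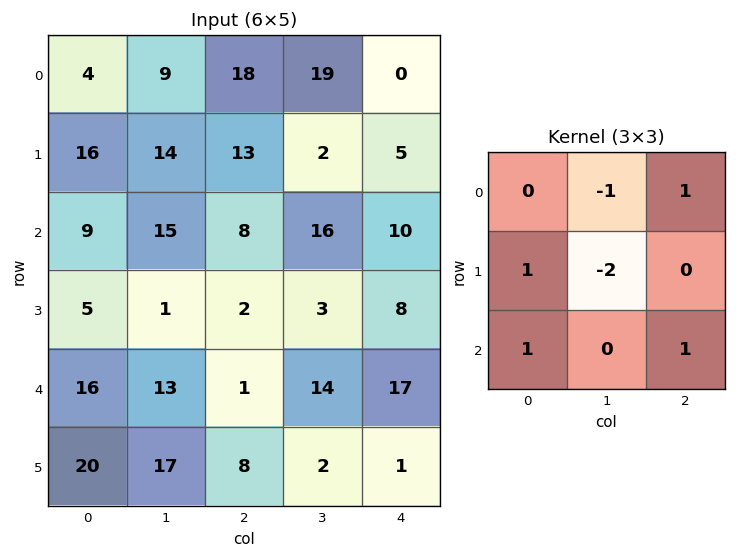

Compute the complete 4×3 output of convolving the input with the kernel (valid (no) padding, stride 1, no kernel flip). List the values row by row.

14 20 8
-15 -8 -11
13 32 8
19 31 -13

Output[0,0]: The receptive field on the input at this output position is [4 9 18 / 16 14 13 / 9 15 8]. Elementwise product with the kernel and sum: 9·-1 + 18·1 + 16·1 + 14·-2 + 9·1 + 8·1.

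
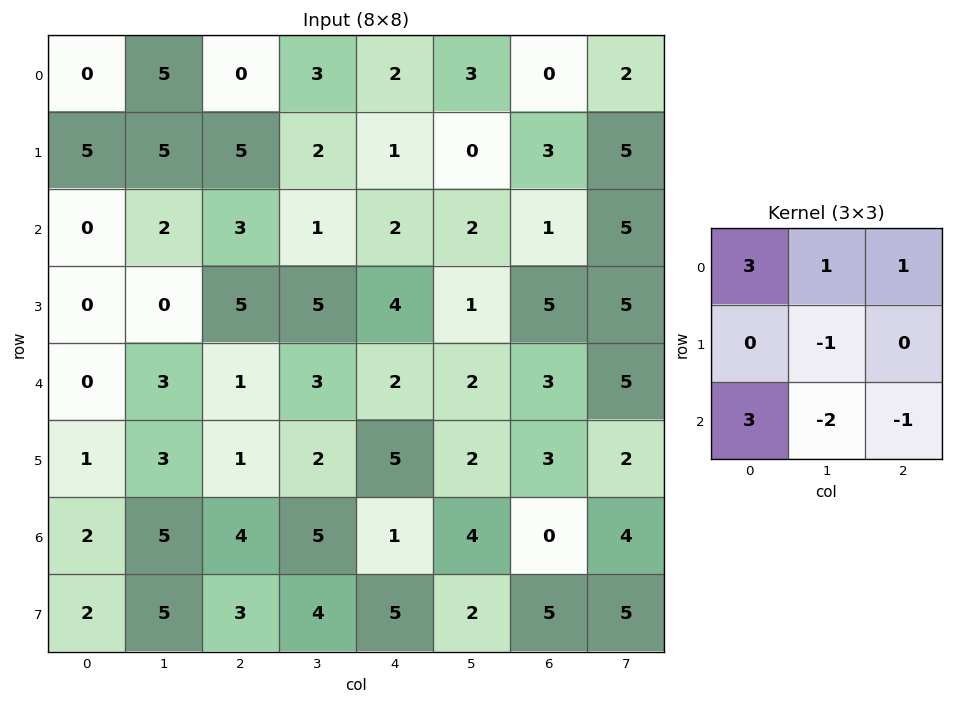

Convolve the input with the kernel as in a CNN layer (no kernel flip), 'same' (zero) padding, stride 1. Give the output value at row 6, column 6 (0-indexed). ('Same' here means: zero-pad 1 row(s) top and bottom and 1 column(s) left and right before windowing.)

The receptive field on the zero-padded input at this output position is [2 3 2 / 4 0 4 / 2 5 5]. Elementwise product with the kernel and sum: 2·3 + 3·1 + 2·1 + 0·-1 + 2·3 + 5·-2 + 5·-1.

2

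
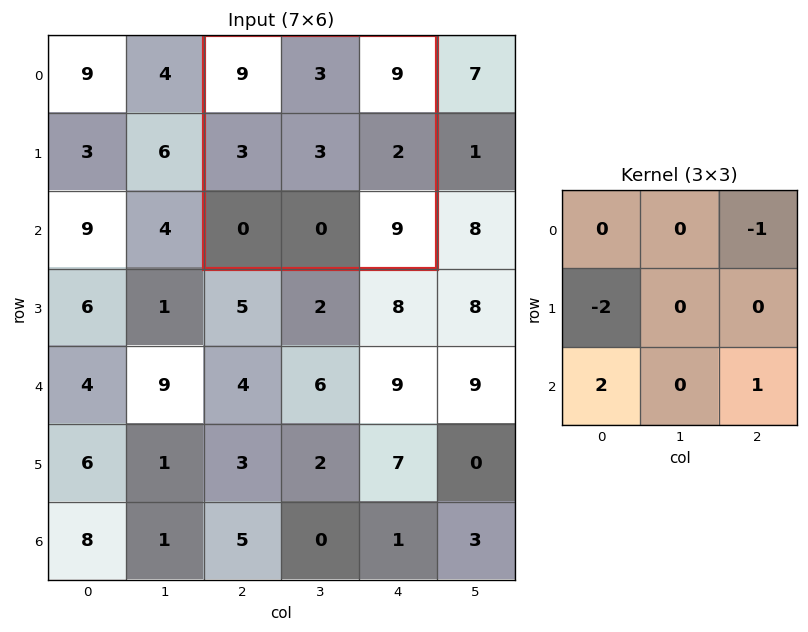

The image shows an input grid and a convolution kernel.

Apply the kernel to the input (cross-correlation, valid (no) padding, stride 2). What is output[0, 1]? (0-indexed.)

-6

The receptive field on the input at this output position is [9 3 9 / 3 3 2 / 0 0 9]. Elementwise product with the kernel and sum: 9·-1 + 3·-2 + 0·2 + 9·1.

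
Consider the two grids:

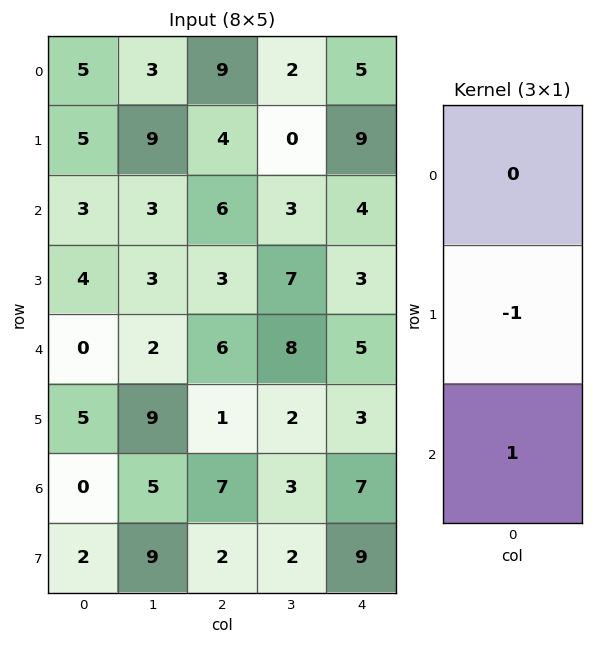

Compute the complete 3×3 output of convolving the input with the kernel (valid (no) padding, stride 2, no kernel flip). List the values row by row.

Output[0,0]: The receptive field on the input at this output position is [5 / 5 / 3]. Elementwise product with the kernel and sum: 5·-1 + 3·1.

-2 2 -5
-4 3 2
-5 6 4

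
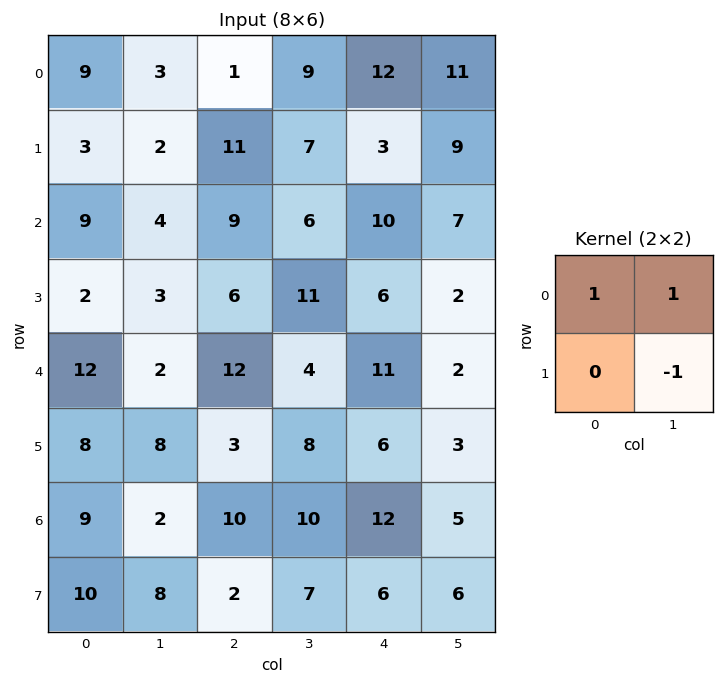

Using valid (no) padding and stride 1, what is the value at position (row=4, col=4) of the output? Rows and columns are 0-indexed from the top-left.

The receptive field on the input at this output position is [11 2 / 6 3]. Elementwise product with the kernel and sum: 11·1 + 2·1 + 3·-1.

10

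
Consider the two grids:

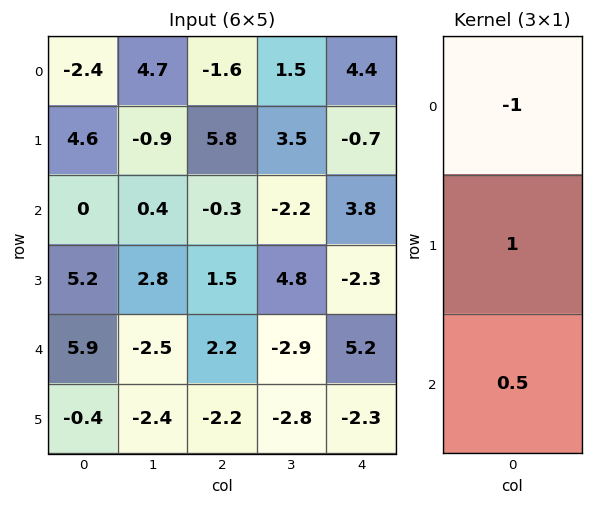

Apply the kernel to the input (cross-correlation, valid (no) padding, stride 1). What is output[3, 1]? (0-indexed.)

The receptive field on the input at this output position is [2.8 / -2.5 / -2.4]. Elementwise product with the kernel and sum: 2.8·-1 + -2.5·1 + -2.4·0.5.

-6.5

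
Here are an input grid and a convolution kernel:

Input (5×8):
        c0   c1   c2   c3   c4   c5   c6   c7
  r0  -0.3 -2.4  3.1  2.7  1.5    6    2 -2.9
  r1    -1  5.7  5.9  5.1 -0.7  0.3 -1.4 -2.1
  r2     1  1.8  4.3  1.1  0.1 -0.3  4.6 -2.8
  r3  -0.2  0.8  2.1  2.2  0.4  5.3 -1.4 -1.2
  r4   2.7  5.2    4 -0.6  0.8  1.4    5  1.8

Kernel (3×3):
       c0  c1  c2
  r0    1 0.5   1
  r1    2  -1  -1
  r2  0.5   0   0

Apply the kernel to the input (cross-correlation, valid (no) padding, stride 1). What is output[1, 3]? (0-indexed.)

8.55

The receptive field on the input at this output position is [5.1 -0.7 0.3 / 1.1 0.1 -0.3 / 2.2 0.4 5.3]. Elementwise product with the kernel and sum: 5.1·1 + -0.7·0.5 + 0.3·1 + 1.1·2 + 0.1·-1 + -0.3·-1 + 2.2·0.5.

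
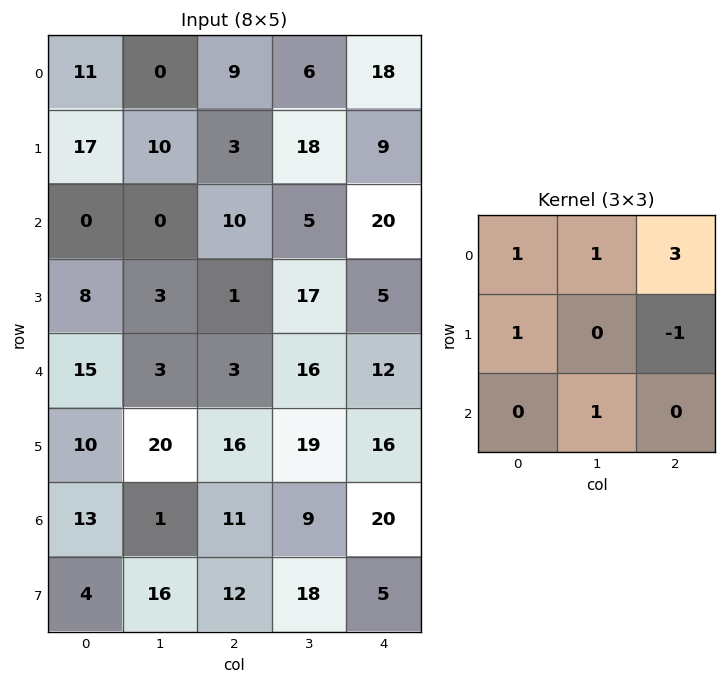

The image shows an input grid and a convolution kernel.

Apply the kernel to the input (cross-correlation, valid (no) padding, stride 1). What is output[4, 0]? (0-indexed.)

The receptive field on the input at this output position is [15 3 3 / 10 20 16 / 13 1 11]. Elementwise product with the kernel and sum: 15·1 + 3·1 + 3·3 + 10·1 + 16·-1 + 1·1.

22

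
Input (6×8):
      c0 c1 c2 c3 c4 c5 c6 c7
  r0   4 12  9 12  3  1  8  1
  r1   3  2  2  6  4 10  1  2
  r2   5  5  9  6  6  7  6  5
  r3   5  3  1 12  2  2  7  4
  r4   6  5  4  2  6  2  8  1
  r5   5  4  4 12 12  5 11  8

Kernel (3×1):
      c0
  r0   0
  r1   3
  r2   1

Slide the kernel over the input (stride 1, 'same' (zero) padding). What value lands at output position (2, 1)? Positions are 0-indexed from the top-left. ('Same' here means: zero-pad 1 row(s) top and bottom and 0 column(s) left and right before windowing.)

18

The receptive field on the zero-padded input at this output position is [2 / 5 / 3]. Elementwise product with the kernel and sum: 5·3 + 3·1.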